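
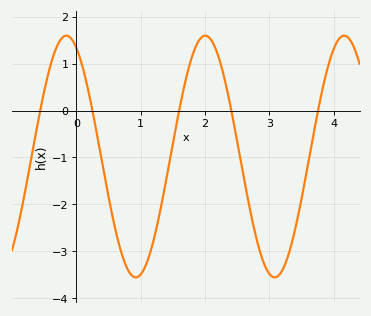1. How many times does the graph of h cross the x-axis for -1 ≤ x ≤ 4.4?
5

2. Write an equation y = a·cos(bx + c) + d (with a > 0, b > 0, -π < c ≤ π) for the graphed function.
y = 2.58cos(2.9x + 0.45) - 0.98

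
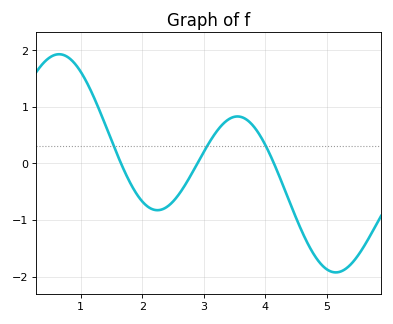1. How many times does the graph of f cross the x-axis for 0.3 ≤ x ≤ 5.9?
3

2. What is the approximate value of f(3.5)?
0.826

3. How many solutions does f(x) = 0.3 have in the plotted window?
3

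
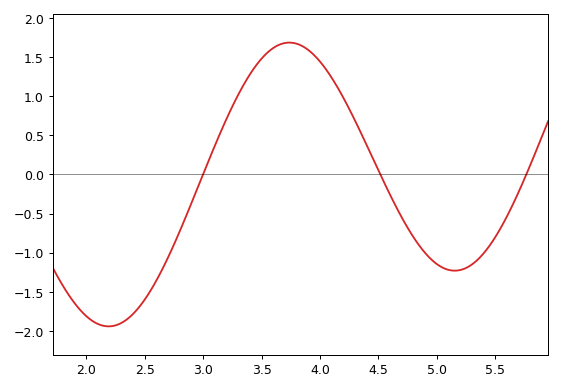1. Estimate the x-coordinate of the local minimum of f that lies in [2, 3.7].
2.2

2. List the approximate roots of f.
3, 4.5, 5.8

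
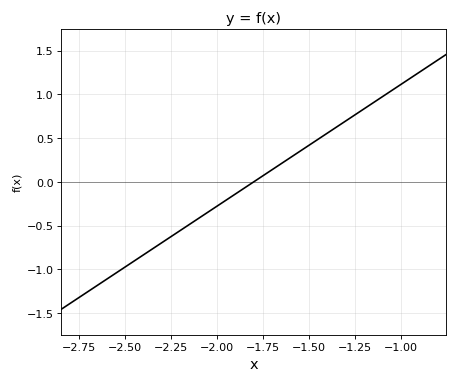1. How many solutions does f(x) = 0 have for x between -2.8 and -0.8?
1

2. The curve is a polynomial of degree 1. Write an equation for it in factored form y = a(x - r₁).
y = 1.39(x + 1.8)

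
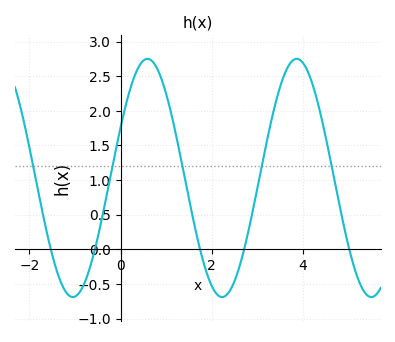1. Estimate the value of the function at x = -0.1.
1.45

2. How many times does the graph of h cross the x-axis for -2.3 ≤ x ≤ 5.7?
5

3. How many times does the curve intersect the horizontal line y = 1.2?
5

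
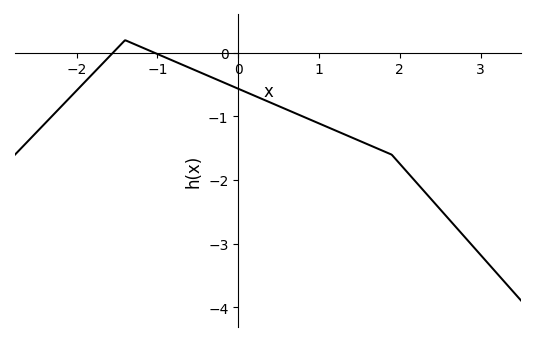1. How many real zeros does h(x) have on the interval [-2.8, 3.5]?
2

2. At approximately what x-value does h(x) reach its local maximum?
-1.4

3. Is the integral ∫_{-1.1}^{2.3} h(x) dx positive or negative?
negative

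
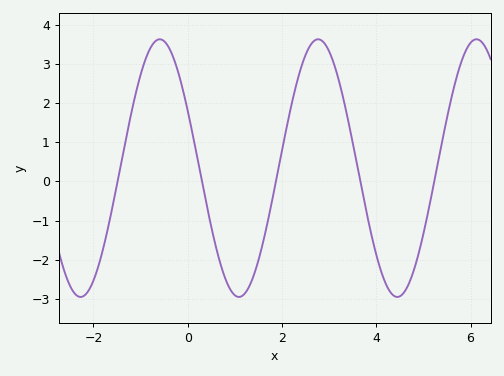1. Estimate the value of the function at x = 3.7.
-0.2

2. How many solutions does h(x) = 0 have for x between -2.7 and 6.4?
5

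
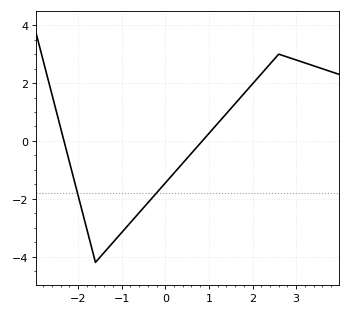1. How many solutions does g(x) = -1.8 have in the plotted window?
2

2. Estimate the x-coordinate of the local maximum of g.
2.6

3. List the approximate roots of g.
-2.32, 0.85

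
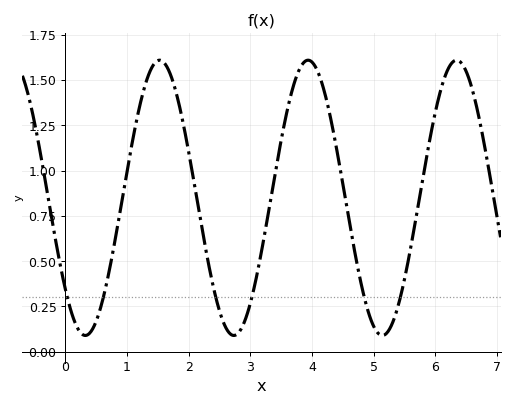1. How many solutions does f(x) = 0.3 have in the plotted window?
6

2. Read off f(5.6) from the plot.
0.58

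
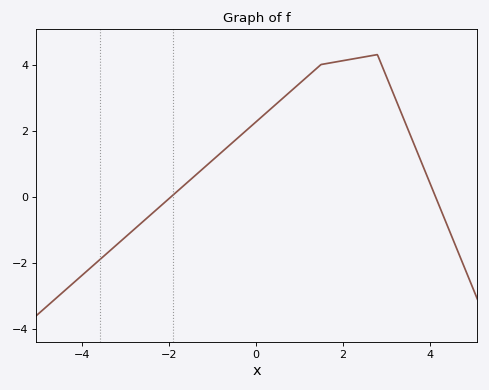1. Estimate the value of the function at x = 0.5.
2.84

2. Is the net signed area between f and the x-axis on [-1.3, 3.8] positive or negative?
positive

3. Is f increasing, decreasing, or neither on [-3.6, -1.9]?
increasing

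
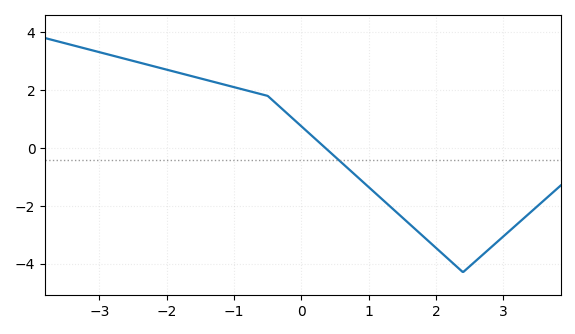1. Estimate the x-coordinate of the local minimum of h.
2.4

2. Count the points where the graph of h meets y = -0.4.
1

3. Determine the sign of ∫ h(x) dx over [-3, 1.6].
positive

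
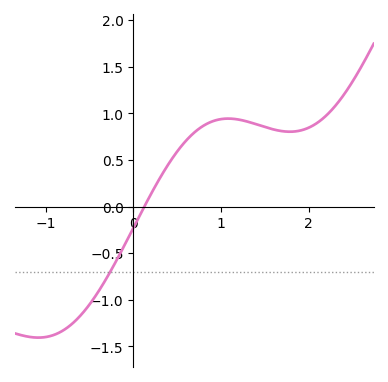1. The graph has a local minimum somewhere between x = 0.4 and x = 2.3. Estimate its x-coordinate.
1.79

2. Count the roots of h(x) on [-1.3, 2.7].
1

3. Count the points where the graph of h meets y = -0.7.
1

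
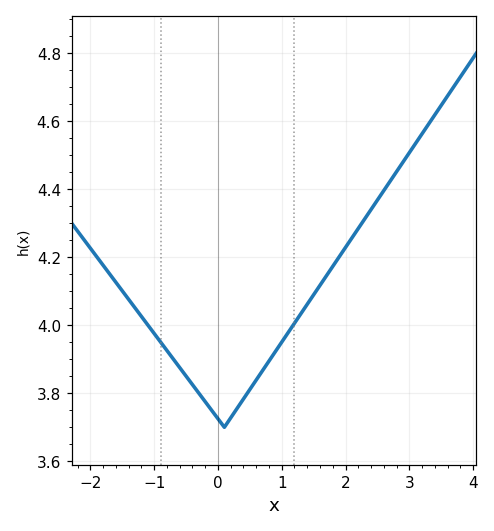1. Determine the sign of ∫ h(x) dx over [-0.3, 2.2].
positive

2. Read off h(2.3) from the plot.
4.32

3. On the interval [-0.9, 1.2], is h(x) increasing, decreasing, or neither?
neither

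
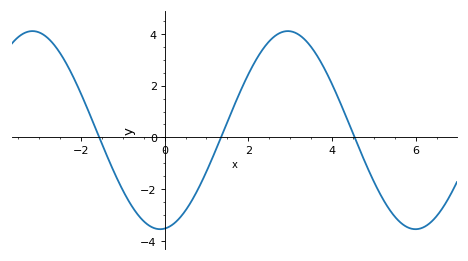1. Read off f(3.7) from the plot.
3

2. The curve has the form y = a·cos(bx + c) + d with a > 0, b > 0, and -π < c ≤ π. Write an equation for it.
y = 3.83cos(1x - 3) + 0.28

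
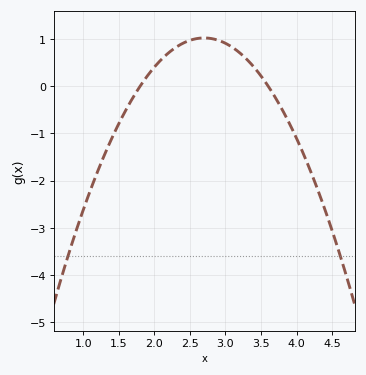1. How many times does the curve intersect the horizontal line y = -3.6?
2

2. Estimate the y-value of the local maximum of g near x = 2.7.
1.02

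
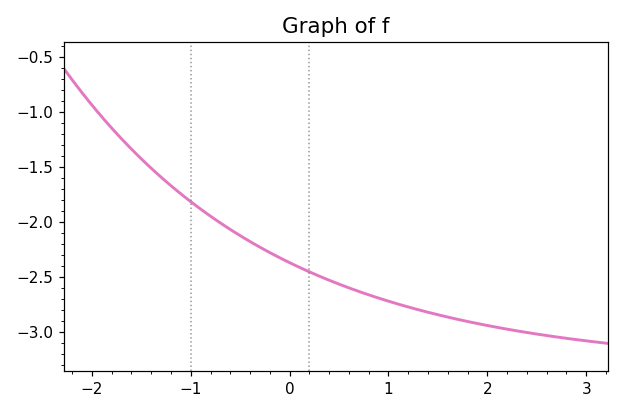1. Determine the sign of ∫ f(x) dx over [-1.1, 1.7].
negative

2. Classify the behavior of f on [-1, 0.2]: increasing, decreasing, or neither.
decreasing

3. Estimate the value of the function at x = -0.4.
-2.2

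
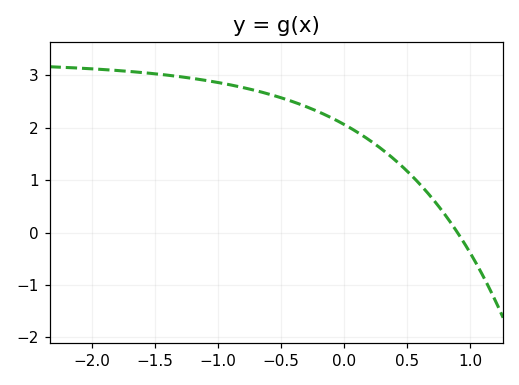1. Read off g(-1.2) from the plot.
2.94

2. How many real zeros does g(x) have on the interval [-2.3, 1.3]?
1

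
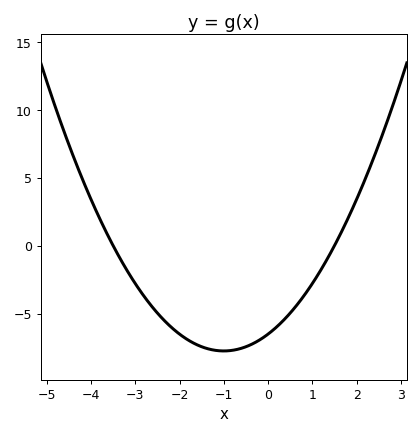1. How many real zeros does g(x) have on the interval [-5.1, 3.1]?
2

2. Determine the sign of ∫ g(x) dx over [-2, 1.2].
negative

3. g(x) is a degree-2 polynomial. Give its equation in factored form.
y = 1.24(x + 3.5)(x - 1.5)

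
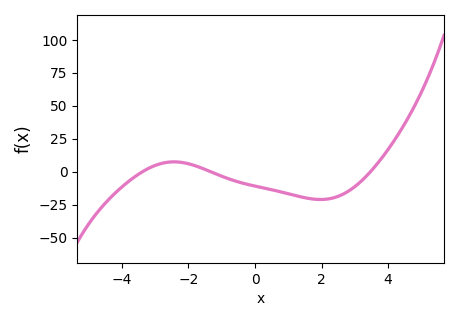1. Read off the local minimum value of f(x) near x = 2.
-22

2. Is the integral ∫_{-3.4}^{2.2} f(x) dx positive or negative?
negative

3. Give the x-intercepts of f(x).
-3.4, -1.4, 3.4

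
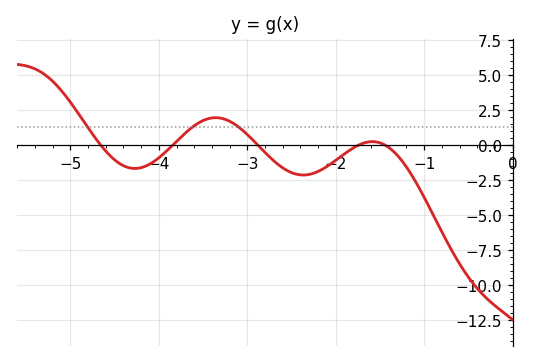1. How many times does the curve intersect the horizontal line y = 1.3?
3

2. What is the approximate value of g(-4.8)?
1.5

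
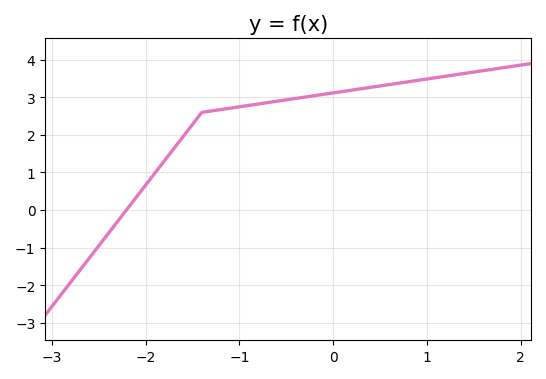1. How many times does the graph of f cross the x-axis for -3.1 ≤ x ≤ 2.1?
1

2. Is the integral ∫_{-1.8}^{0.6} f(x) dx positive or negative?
positive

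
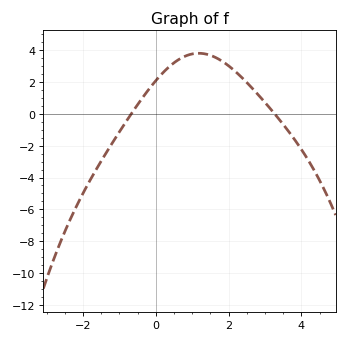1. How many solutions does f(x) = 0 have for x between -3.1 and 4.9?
2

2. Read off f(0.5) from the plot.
3.22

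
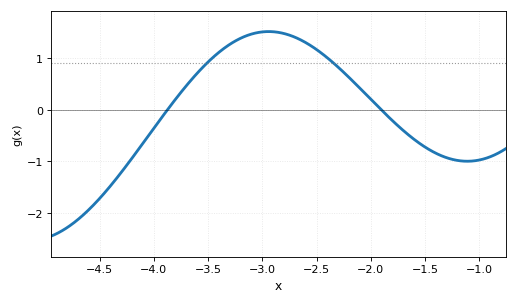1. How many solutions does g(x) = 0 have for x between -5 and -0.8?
2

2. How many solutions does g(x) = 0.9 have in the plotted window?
2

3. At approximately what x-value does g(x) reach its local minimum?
-1.11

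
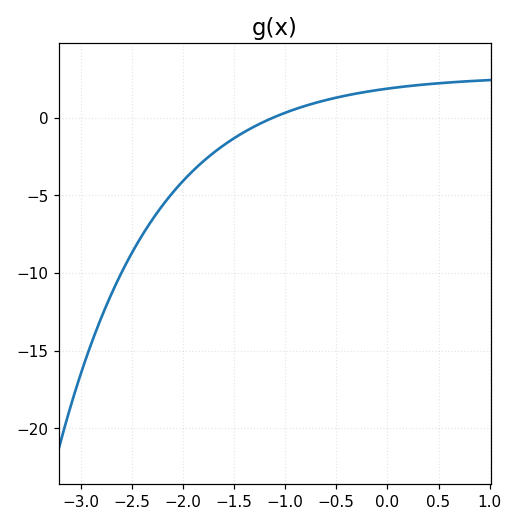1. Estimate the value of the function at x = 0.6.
2.5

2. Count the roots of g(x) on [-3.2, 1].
1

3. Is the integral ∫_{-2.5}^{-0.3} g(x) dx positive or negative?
negative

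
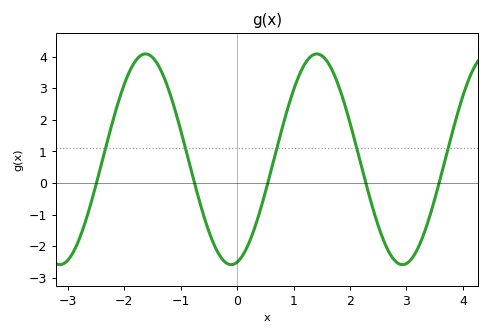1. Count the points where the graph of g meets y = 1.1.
5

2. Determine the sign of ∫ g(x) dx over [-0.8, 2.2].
positive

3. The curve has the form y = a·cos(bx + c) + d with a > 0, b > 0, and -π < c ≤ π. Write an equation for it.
y = 3.34cos(2.07x - 2.92) + 0.75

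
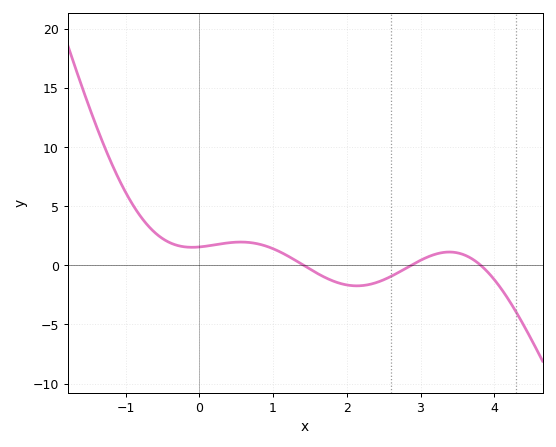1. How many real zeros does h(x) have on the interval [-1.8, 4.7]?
3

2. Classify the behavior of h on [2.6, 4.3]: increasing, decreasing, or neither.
neither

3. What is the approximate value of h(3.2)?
1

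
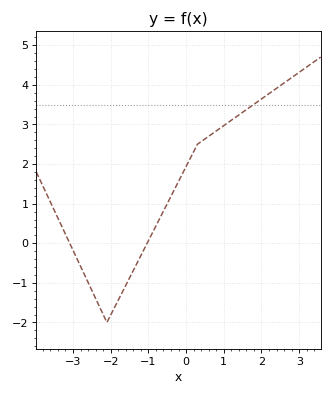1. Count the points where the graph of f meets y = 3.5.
1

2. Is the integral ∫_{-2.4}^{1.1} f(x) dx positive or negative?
positive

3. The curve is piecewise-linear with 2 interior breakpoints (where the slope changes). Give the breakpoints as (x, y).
(-2.1, -2); (0.3, 2.5)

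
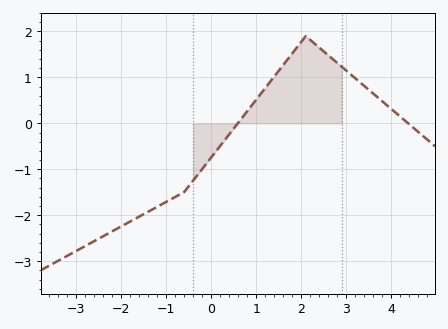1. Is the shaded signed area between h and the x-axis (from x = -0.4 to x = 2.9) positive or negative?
positive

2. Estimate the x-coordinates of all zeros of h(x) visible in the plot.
0.591, 4.37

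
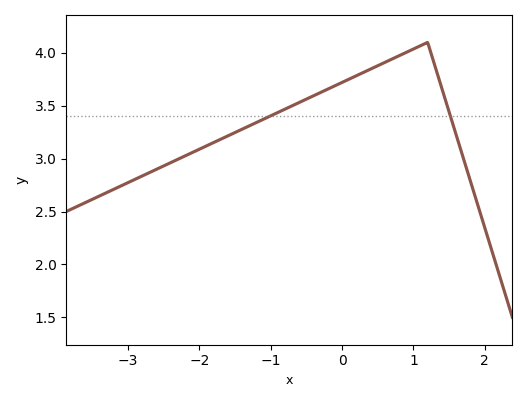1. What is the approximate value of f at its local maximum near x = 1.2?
4.1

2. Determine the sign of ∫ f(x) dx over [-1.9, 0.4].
positive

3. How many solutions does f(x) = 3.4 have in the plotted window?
2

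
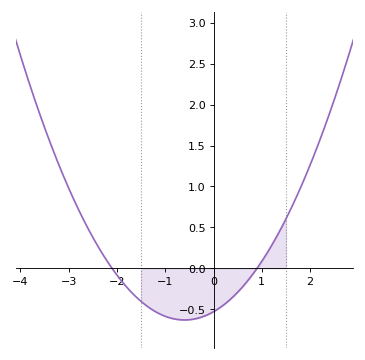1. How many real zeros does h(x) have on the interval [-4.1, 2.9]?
2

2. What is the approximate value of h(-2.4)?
0.277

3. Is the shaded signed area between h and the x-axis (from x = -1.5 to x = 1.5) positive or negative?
negative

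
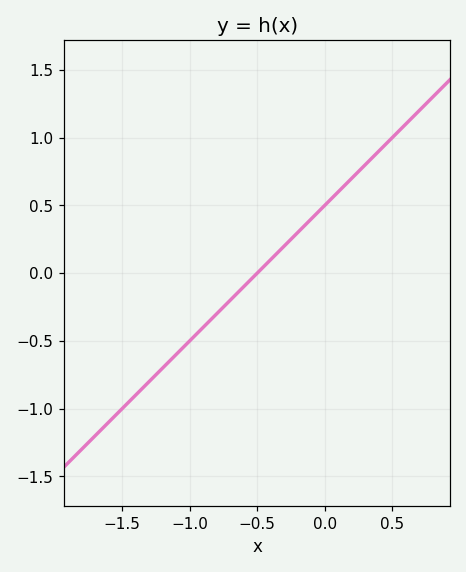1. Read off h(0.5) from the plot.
1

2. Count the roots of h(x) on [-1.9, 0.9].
1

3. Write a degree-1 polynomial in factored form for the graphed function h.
y = 1(x + 0.5)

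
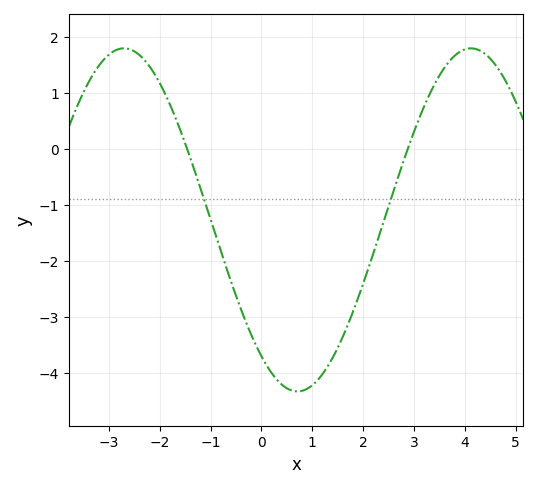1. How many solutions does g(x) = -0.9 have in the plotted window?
2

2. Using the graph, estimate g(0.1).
-3.86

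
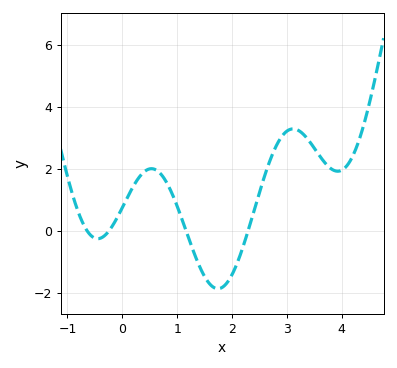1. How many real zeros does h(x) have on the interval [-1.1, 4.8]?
4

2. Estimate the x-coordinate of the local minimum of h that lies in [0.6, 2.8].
1.7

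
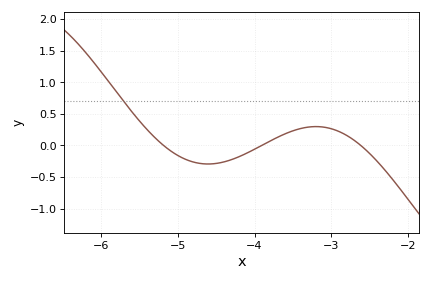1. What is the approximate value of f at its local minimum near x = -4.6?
-0.3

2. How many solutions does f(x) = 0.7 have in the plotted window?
1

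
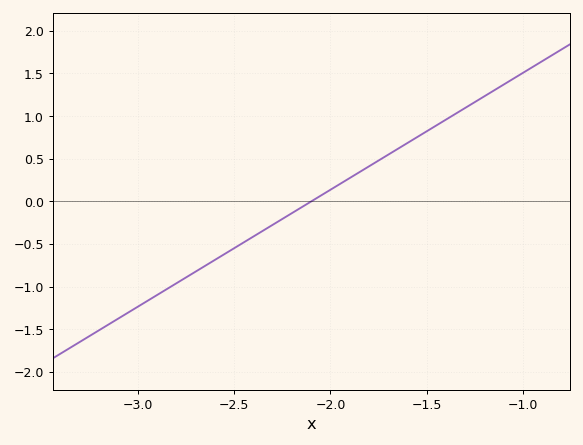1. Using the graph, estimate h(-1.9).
0.25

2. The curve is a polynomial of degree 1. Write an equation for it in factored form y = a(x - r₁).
y = 1.37(x + 2.1)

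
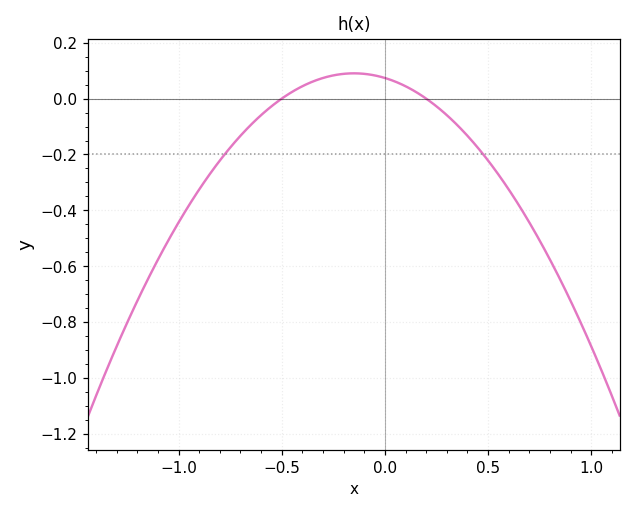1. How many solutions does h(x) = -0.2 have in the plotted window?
2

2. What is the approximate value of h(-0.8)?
-0.222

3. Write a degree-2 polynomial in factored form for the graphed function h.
y = -0.74(x + 0.5)(x - 0.2)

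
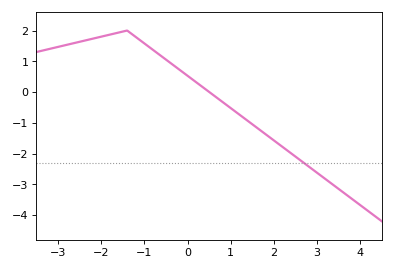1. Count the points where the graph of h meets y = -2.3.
1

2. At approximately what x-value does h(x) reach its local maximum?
-1.4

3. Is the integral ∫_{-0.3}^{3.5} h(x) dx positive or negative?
negative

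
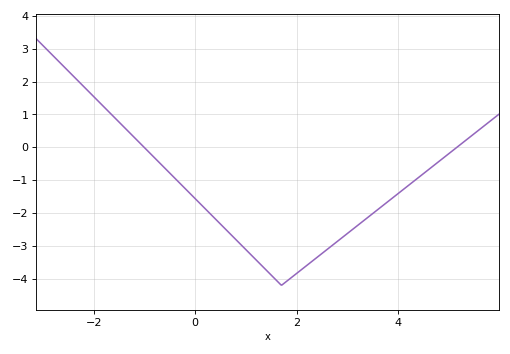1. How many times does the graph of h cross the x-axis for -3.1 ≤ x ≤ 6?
2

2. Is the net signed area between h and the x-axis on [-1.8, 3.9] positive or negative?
negative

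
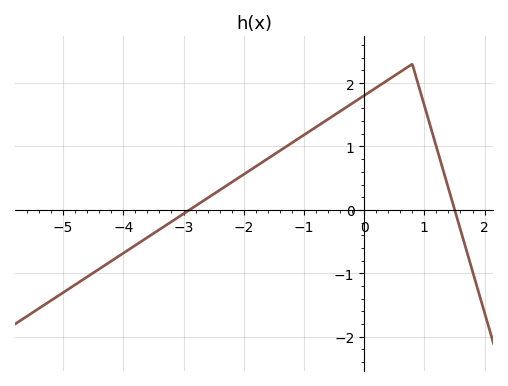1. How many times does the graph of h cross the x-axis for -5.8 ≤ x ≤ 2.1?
2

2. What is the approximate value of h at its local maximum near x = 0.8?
2.3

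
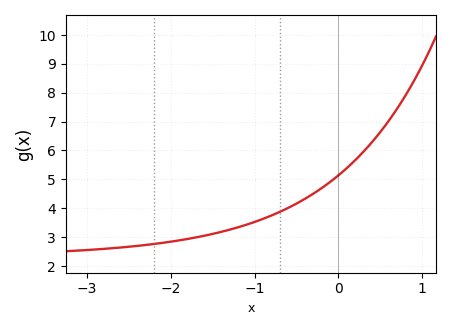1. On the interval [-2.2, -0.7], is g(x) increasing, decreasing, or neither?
increasing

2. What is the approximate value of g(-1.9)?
2.89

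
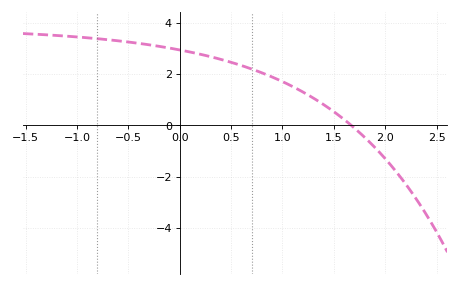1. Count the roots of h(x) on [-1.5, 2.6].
1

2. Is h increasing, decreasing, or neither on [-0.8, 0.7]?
decreasing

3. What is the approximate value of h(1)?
1.8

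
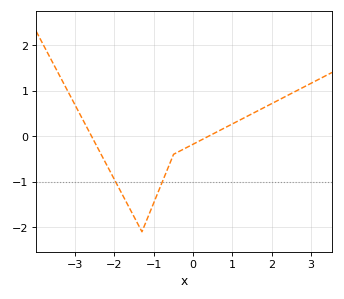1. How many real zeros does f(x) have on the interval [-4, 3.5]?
2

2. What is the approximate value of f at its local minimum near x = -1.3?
-2.1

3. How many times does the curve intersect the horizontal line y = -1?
2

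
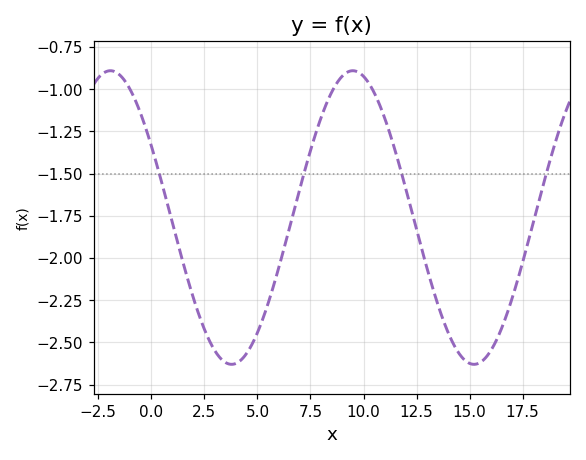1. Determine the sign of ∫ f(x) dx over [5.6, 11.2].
negative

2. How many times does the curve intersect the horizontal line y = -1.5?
4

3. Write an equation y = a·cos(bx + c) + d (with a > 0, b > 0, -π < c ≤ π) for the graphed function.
y = 0.87cos(0.55x + 1.1) - 1.76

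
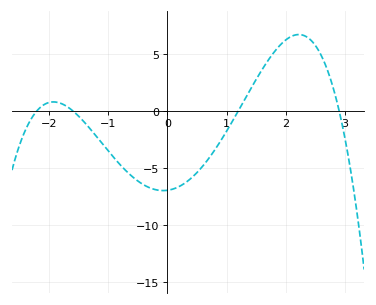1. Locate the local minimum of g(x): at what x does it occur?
-0.1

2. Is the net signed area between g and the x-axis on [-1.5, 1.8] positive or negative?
negative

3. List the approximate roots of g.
-2.2, -1.6, 1.2, 2.9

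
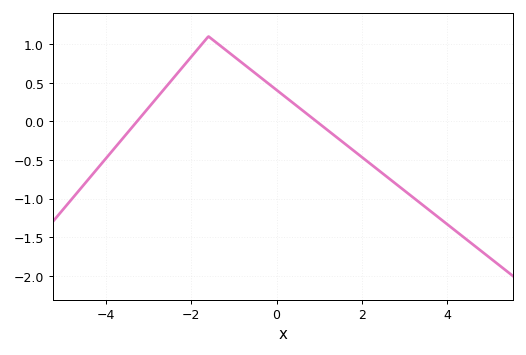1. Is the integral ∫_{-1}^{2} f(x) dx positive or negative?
positive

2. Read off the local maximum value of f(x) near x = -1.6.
1.1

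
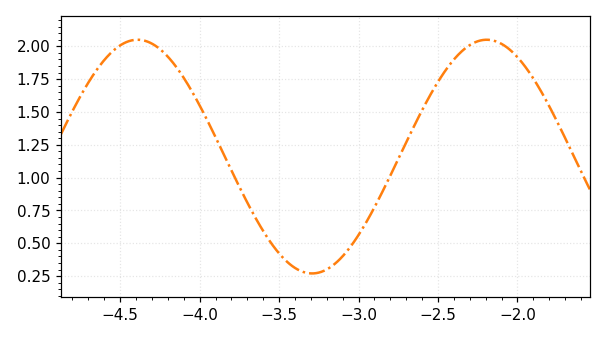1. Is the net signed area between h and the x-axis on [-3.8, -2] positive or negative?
positive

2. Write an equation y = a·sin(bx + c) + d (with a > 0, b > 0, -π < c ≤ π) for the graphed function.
y = 0.89sin(2.86x + 1.56) + 1.16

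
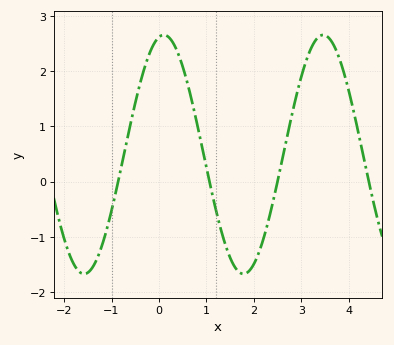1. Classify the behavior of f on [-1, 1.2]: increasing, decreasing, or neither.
neither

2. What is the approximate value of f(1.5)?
-1.38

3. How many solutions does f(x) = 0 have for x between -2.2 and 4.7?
4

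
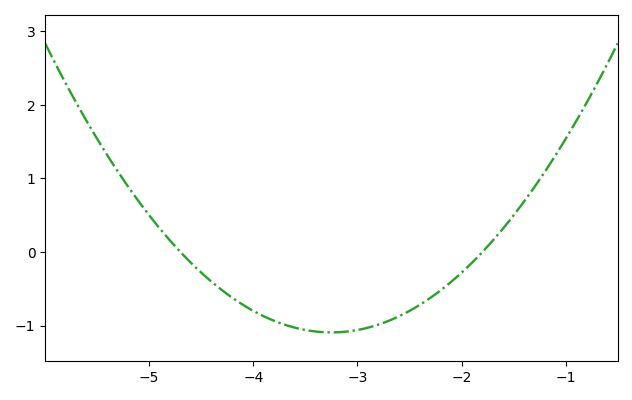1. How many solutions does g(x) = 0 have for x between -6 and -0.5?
2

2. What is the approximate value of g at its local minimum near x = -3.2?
-1.09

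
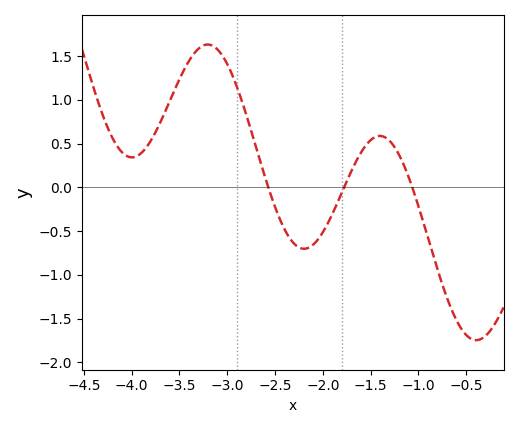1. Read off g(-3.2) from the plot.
1.63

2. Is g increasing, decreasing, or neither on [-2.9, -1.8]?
neither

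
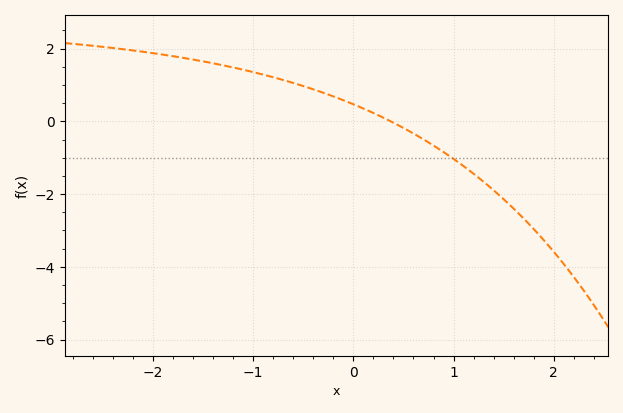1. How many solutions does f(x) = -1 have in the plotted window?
1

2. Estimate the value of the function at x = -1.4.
1.6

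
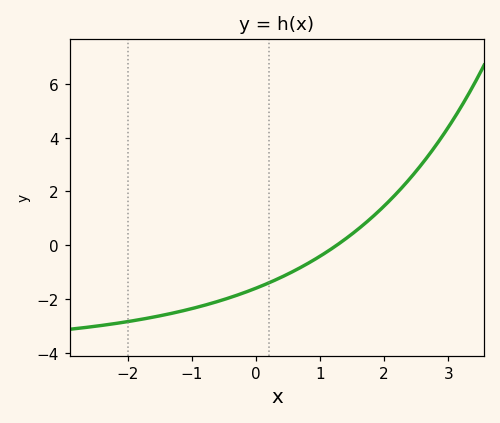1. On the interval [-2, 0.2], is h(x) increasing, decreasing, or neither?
increasing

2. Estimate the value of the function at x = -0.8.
-2.2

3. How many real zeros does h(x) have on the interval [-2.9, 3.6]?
1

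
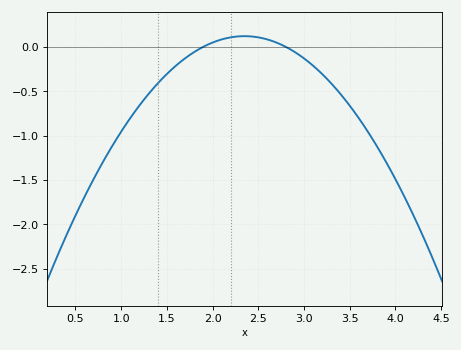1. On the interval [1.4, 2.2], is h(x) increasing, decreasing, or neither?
increasing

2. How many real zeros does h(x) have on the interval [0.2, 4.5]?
2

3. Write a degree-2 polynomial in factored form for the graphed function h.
y = -0.59(x - 1.9)(x - 2.8)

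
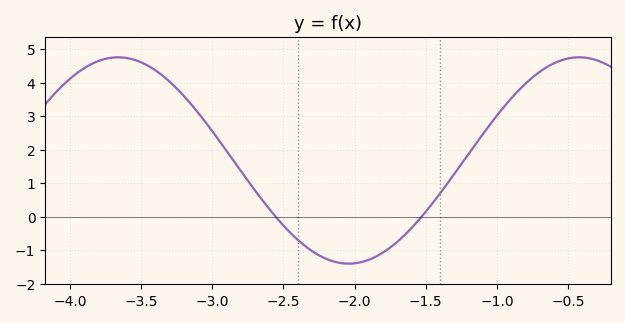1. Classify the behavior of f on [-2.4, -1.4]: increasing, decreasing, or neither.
neither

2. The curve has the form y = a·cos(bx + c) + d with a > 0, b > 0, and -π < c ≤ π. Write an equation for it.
y = 3.08cos(1.9x + 0.82) + 1.68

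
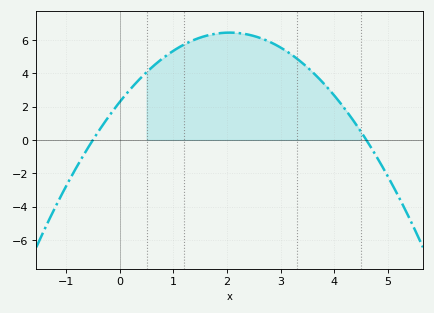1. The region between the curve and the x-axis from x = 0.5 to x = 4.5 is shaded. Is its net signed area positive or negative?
positive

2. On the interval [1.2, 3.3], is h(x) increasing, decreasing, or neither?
neither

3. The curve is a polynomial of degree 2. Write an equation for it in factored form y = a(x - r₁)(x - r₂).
y = -0.99(x + 0.5)(x - 4.6)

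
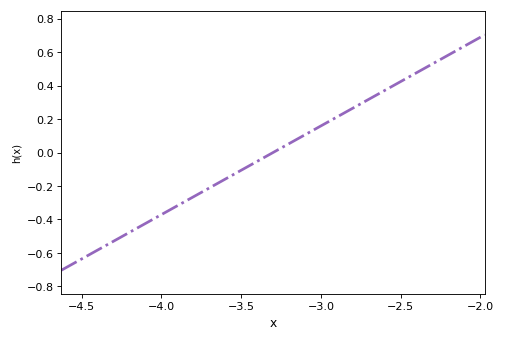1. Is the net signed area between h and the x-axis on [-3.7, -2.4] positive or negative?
positive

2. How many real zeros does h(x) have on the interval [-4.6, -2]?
1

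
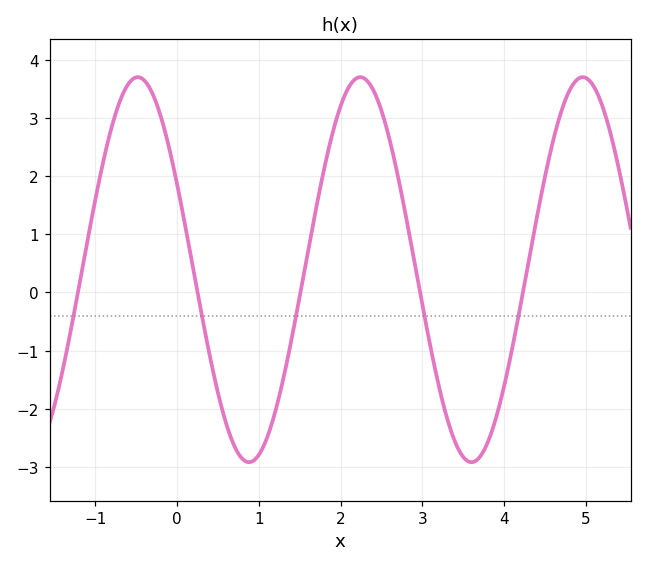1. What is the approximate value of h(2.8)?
1.3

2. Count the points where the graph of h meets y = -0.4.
5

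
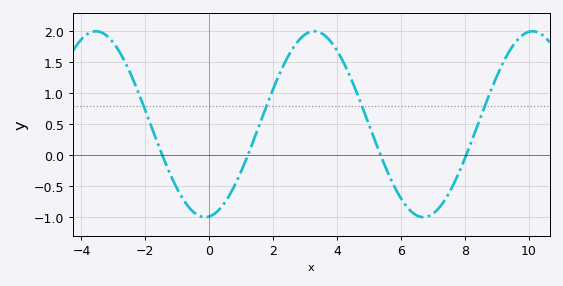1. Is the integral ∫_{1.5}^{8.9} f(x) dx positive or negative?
positive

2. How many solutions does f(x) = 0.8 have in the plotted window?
4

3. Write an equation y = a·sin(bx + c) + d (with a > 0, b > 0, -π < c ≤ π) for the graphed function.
y = 1.5sin(0.92x - 1.4) + 0.5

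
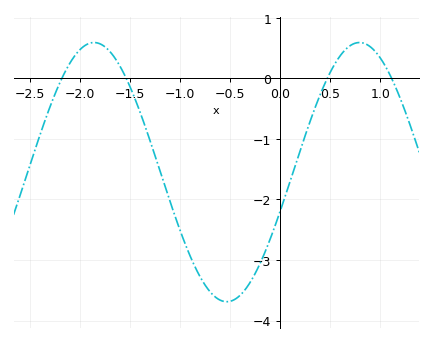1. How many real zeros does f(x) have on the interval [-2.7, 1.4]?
4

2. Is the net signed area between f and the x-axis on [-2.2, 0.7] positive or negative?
negative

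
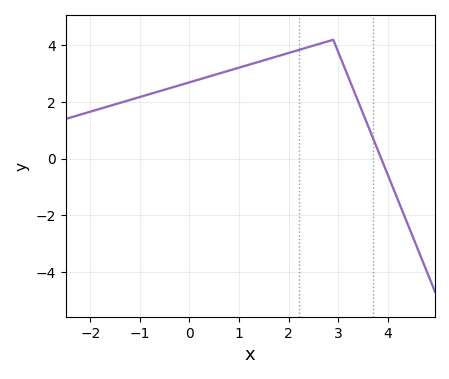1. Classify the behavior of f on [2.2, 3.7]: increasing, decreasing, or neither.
neither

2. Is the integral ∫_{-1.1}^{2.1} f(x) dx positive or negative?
positive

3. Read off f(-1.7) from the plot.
1.81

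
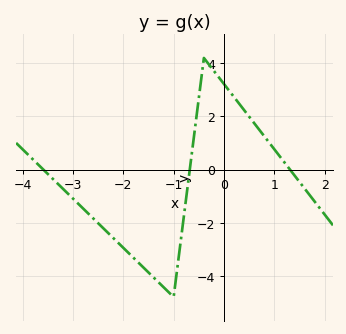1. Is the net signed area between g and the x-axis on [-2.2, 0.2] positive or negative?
negative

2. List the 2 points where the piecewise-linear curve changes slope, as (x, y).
(-1, -4.8); (-0.4, 4.2)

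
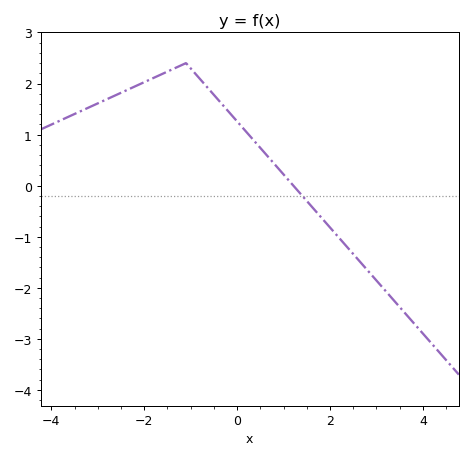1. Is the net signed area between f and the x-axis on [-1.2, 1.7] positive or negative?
positive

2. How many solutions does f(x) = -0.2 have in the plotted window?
1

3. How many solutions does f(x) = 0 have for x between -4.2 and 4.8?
1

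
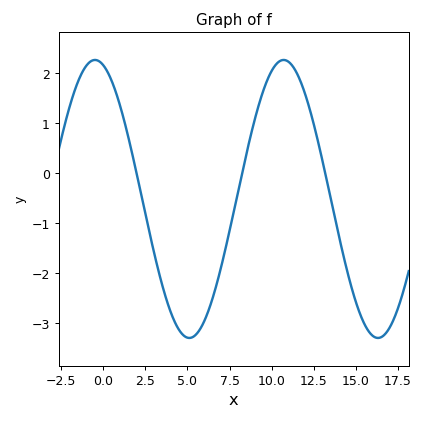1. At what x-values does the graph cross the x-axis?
1.97, 8.25, 13.2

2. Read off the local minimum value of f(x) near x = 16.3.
-3.3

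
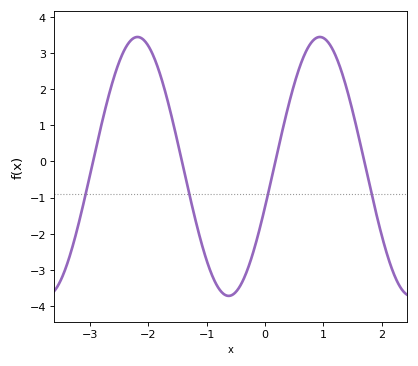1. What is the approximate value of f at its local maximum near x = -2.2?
3.4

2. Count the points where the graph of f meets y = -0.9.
4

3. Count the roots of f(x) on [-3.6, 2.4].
4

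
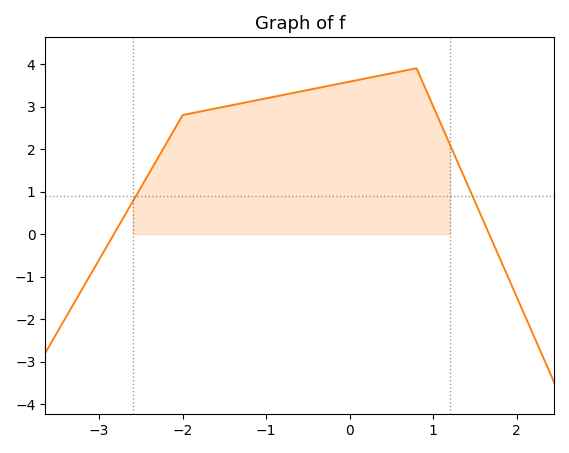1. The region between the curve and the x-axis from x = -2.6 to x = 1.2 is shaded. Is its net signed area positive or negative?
positive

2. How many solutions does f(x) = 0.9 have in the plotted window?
2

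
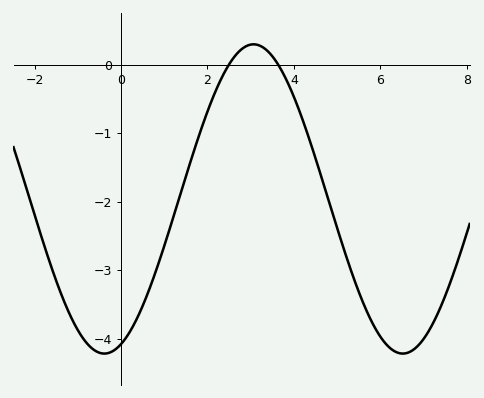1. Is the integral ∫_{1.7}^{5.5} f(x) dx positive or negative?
negative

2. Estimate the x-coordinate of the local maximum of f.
3.06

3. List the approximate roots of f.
2.49, 3.64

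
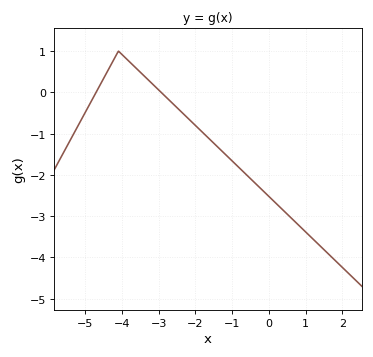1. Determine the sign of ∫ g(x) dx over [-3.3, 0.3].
negative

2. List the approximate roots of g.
-4.71, -2.94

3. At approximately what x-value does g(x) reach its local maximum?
-4.1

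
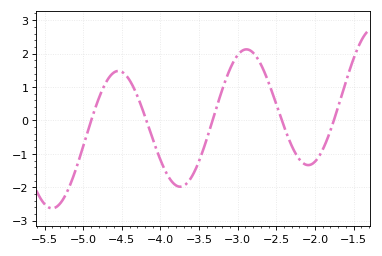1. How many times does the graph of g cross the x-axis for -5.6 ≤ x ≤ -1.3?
5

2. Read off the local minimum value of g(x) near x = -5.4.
-2.63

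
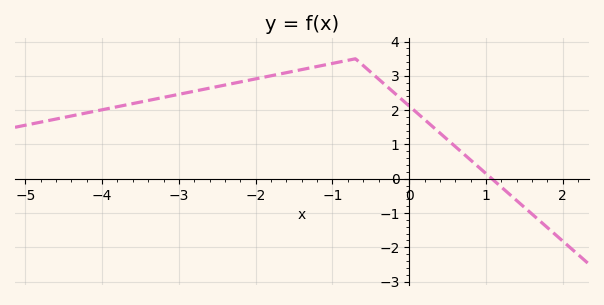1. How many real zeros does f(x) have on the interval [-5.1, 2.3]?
1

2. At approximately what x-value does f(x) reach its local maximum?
-0.7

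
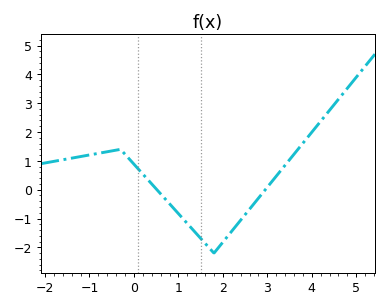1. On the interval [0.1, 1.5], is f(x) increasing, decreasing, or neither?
decreasing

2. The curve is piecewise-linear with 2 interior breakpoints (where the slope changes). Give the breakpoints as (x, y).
(-0.3, 1.4); (1.8, -2.2)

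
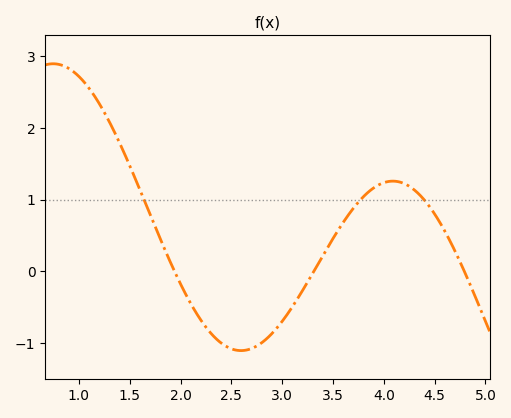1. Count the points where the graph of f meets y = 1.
3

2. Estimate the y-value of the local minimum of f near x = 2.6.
-1.1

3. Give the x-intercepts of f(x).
1.9, 3.3, 4.8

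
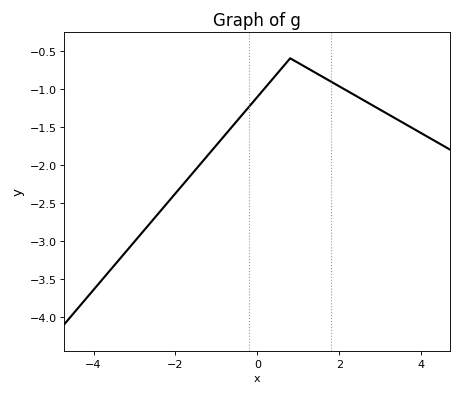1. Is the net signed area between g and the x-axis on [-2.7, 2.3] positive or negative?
negative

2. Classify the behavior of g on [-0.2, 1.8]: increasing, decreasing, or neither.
neither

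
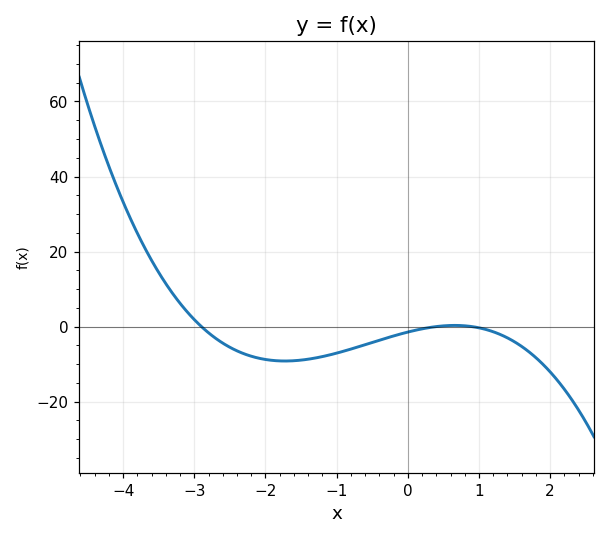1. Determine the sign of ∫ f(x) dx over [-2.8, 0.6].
negative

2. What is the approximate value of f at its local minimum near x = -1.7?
-10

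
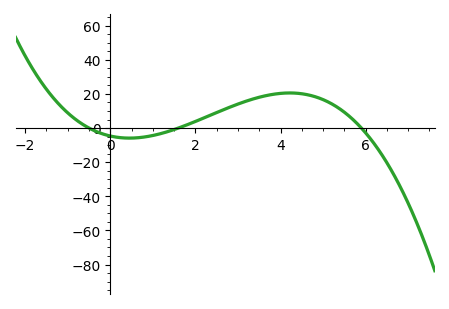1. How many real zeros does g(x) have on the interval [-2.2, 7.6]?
3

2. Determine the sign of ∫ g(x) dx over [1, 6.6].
positive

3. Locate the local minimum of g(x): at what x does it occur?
0.4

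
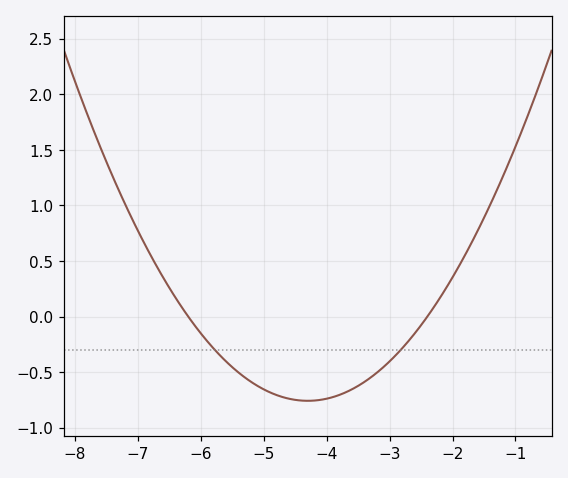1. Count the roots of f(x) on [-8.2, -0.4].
2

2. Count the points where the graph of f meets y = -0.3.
2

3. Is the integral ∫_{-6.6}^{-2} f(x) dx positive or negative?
negative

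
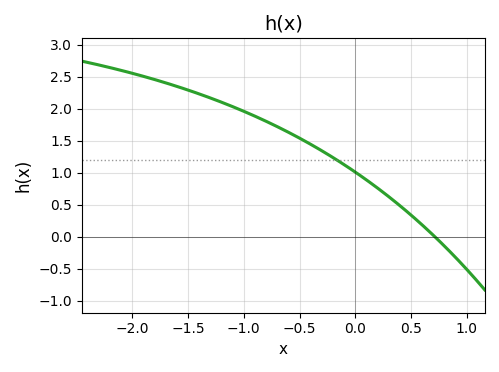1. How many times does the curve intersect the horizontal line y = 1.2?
1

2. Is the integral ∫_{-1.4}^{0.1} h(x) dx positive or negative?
positive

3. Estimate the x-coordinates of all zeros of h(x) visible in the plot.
0.7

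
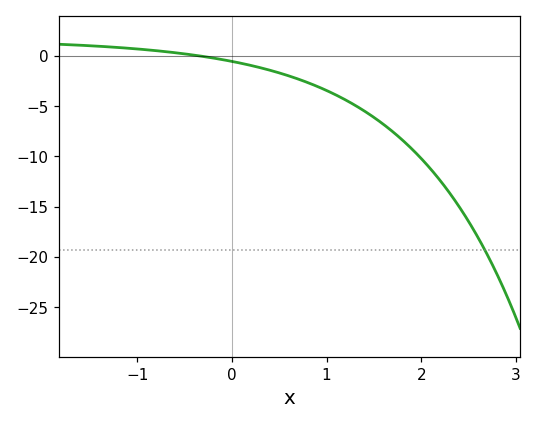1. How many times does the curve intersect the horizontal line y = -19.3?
1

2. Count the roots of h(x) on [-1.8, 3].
1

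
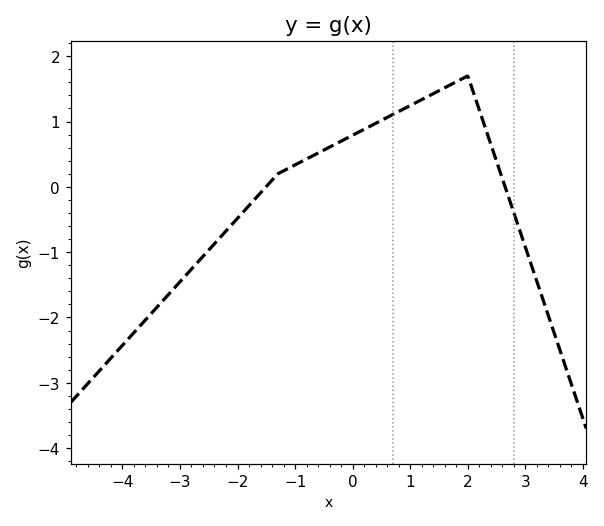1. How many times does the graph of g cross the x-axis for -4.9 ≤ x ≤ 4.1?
2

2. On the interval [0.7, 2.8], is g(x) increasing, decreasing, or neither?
neither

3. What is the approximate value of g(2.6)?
0.124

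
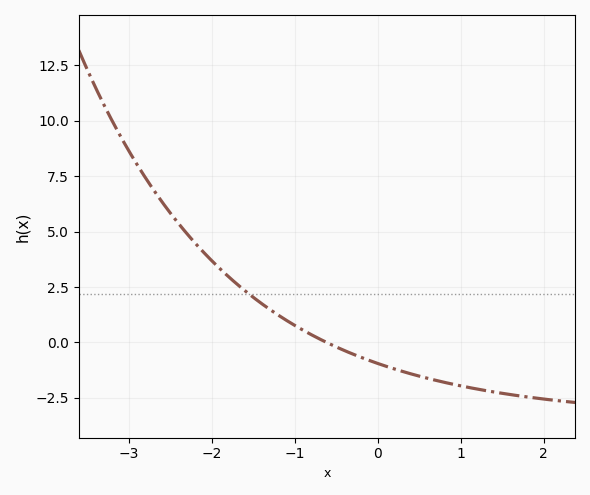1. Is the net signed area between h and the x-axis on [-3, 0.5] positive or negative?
positive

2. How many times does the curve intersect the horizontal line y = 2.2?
1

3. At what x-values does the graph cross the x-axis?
-0.618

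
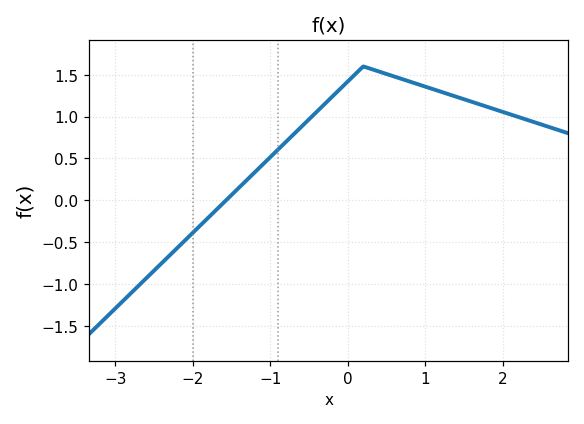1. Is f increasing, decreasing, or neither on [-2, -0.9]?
increasing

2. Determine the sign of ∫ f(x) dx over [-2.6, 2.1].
positive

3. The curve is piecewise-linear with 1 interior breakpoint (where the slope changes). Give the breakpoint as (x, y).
(0.2, 1.6)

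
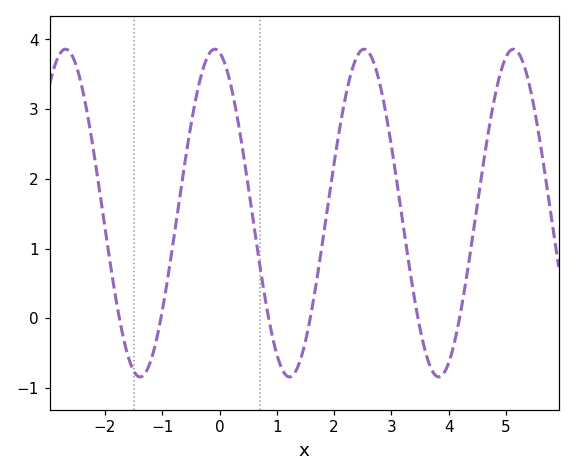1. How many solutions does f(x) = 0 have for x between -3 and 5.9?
6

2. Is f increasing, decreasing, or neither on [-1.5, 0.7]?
neither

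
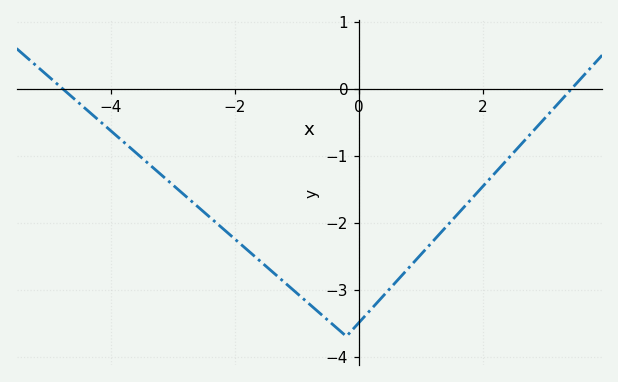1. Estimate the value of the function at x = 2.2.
-1.3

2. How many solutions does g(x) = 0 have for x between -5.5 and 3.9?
2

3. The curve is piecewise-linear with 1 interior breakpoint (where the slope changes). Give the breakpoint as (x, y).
(-0.2, -3.7)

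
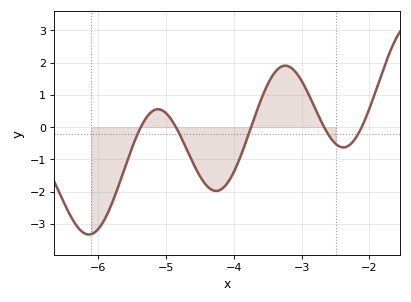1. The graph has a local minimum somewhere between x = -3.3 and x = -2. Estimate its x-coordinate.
-2.38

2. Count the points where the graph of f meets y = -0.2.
5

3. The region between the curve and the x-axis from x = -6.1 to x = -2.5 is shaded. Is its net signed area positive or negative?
negative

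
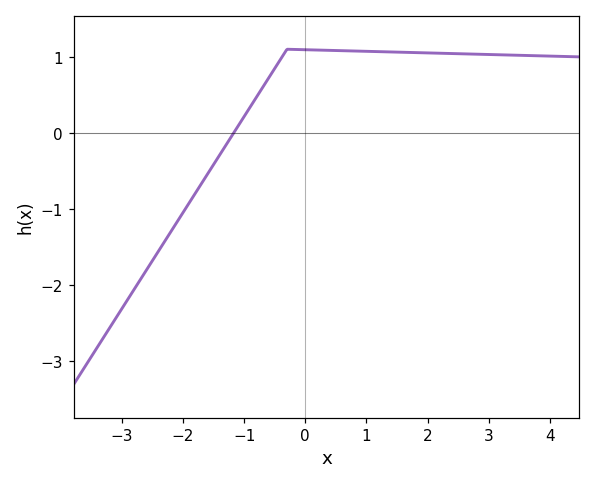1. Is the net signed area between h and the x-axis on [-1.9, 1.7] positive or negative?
positive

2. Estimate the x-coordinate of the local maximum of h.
-0.2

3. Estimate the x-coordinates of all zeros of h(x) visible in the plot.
-1.2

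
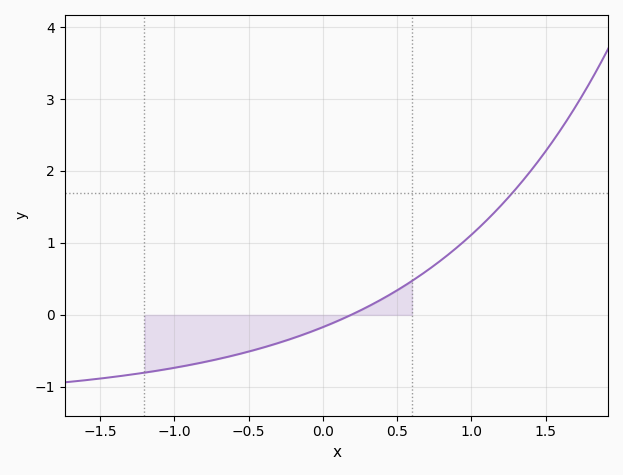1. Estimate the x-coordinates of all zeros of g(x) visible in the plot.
0.2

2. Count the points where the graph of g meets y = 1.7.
1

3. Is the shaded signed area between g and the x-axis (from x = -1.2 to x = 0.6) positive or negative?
negative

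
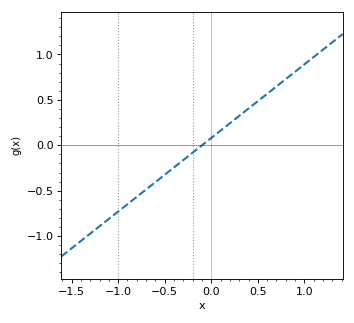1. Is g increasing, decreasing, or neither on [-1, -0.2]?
increasing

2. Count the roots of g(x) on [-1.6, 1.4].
1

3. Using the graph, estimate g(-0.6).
-0.405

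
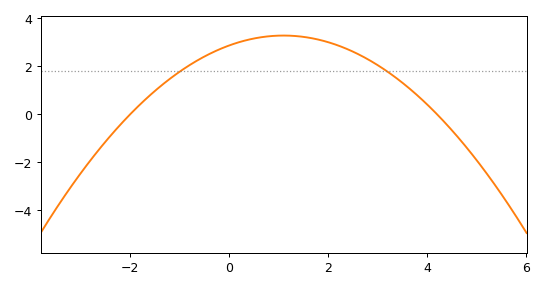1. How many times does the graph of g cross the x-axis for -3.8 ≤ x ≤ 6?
2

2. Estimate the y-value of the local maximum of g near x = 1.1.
3.2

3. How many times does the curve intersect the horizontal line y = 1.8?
2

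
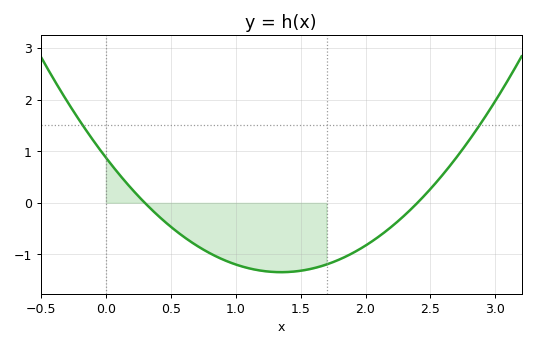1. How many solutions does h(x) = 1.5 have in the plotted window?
2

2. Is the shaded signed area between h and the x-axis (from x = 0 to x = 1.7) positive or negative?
negative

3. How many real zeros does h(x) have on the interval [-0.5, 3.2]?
2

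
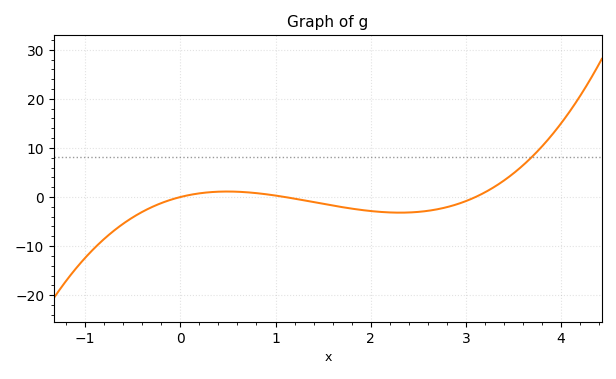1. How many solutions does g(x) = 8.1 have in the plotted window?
1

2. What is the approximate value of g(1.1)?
0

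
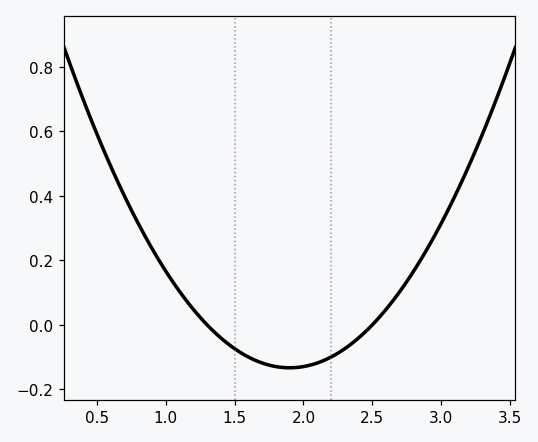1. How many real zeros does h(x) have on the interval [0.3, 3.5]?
2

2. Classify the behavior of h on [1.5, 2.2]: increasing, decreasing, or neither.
neither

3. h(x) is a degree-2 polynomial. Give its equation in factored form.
y = 0.37(x - 1.3)(x - 2.5)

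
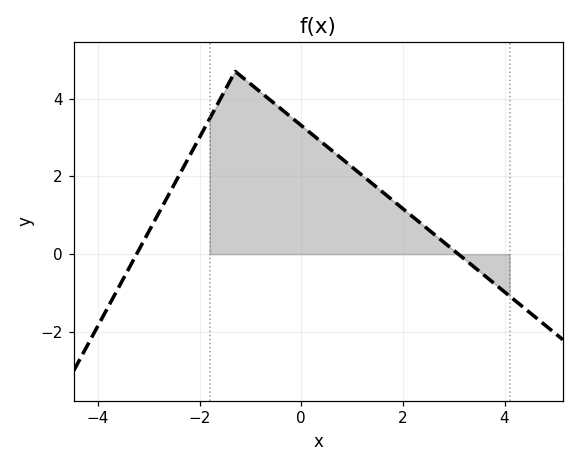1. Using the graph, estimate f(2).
1.2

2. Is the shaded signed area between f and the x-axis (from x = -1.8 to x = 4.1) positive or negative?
positive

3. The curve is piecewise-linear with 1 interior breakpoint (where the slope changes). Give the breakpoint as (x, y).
(-1.3, 4.7)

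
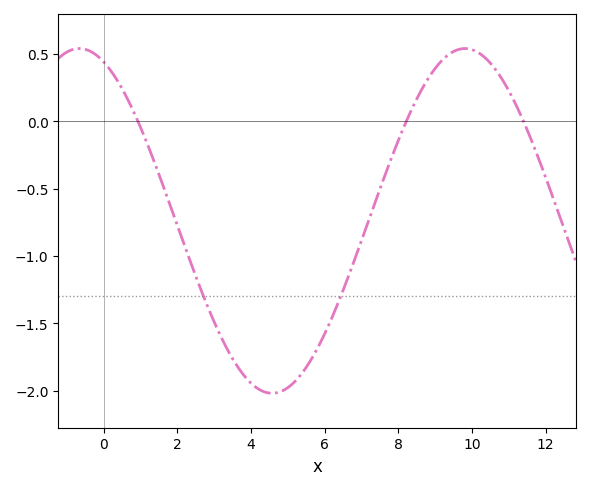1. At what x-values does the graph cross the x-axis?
0.925, 8.22, 11.4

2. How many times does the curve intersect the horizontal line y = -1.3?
2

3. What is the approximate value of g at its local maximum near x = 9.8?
0.54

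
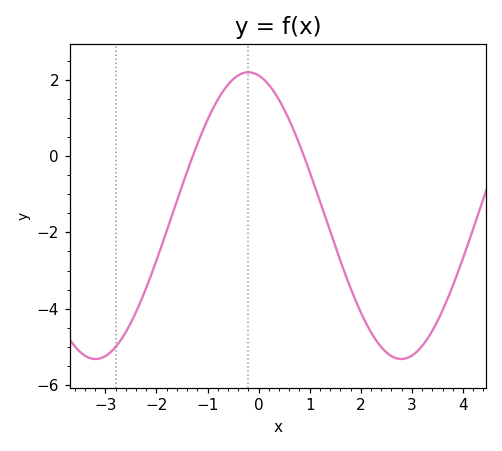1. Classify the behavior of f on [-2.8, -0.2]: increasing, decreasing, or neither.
increasing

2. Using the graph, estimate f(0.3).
1.69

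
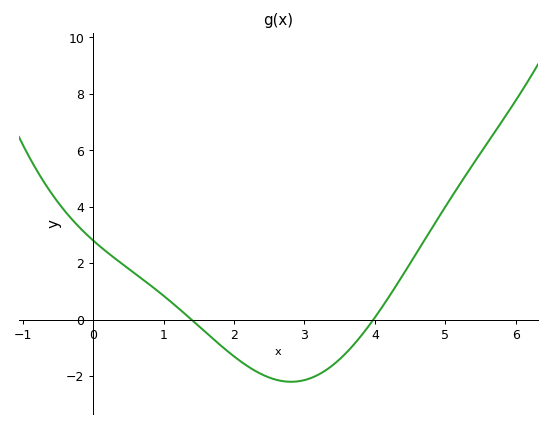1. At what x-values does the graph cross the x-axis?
1.4, 4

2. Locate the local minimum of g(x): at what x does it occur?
2.8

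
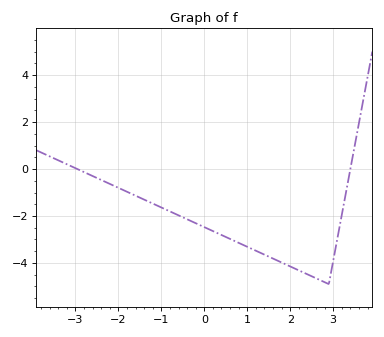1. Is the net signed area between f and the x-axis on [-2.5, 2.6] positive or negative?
negative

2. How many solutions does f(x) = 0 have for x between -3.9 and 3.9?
2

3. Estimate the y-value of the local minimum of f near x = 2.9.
-4.8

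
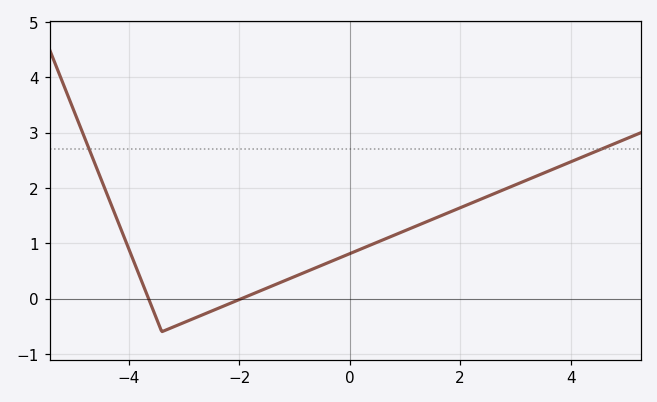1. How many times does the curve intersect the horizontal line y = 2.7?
2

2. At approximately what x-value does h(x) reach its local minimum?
-3.4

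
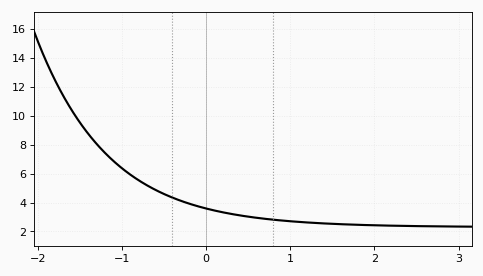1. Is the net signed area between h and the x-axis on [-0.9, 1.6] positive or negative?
positive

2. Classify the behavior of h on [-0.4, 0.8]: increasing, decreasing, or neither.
decreasing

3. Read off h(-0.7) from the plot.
5.2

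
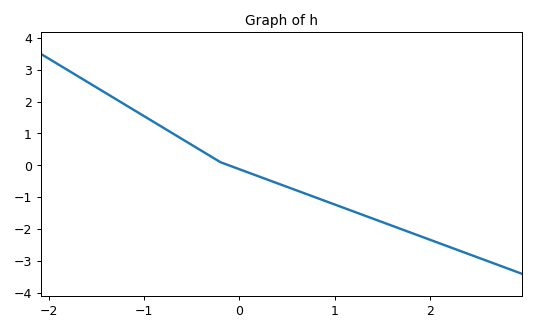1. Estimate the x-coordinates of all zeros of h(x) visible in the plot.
-0.1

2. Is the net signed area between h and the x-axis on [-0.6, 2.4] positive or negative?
negative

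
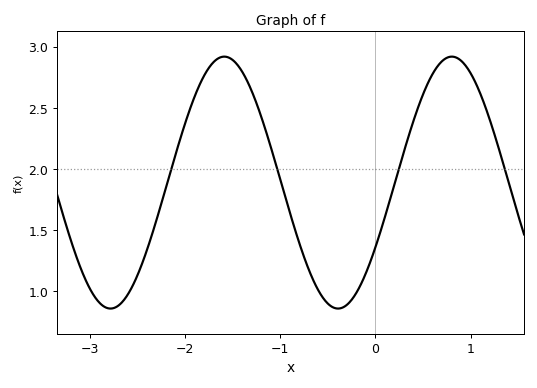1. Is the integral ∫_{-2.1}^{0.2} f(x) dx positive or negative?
positive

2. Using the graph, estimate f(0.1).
1.61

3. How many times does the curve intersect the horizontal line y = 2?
4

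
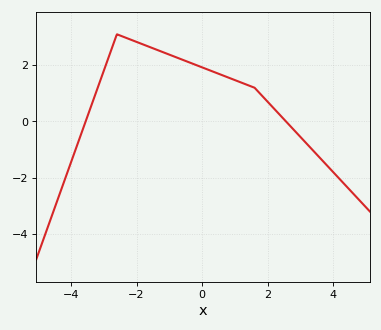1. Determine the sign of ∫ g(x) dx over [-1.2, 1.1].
positive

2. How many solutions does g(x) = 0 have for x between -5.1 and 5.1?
2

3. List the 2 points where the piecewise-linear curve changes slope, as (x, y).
(-2.6, 3.1); (1.6, 1.2)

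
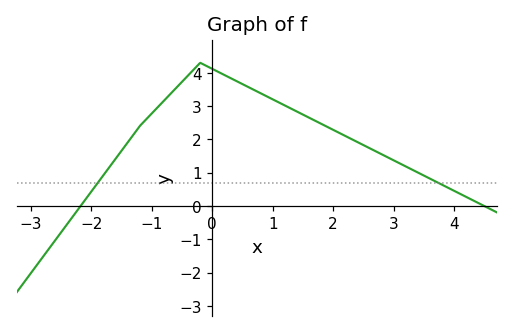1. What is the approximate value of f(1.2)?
3.02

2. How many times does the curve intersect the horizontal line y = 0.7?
2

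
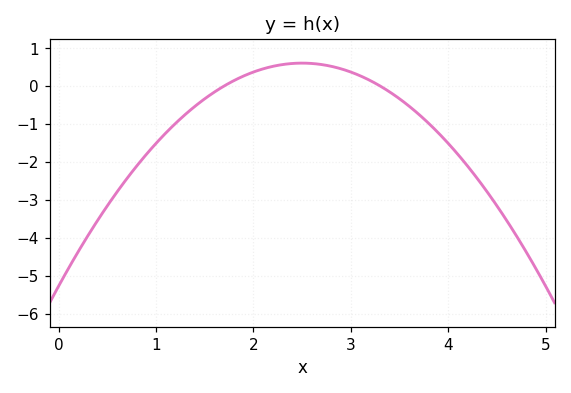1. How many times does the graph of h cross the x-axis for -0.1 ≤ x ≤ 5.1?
2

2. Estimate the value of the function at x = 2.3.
0.6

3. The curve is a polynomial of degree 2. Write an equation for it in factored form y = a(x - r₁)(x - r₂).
y = -0.94(x - 1.7)(x - 3.3)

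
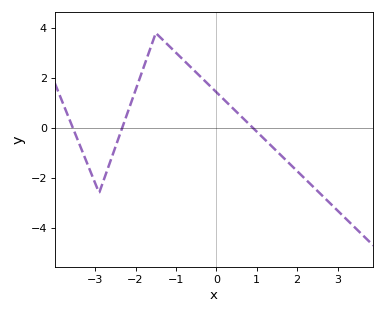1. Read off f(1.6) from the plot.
-1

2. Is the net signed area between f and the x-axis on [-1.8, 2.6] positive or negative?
positive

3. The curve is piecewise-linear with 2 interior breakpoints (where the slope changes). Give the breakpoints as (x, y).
(-2.9, -2.6); (-1.5, 3.8)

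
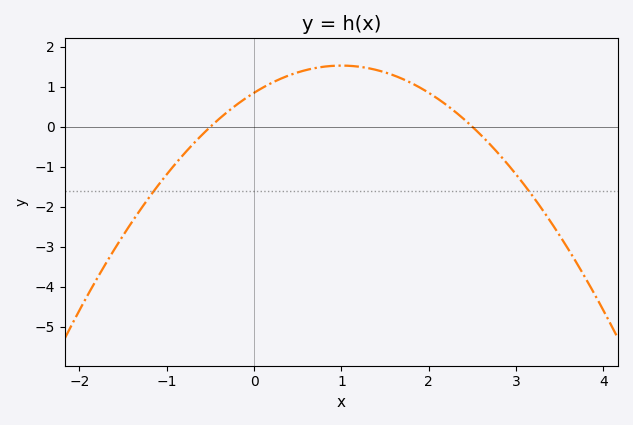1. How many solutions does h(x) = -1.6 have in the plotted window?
2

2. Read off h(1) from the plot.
1.53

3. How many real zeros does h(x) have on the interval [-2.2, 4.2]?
2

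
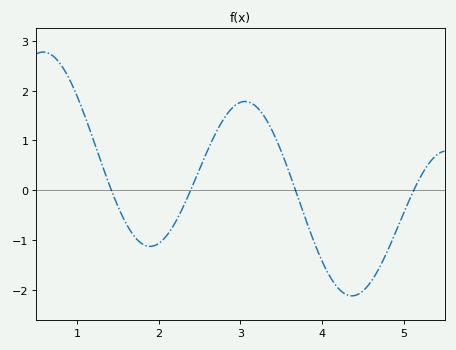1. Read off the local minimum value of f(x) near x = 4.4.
-2.11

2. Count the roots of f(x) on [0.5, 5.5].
4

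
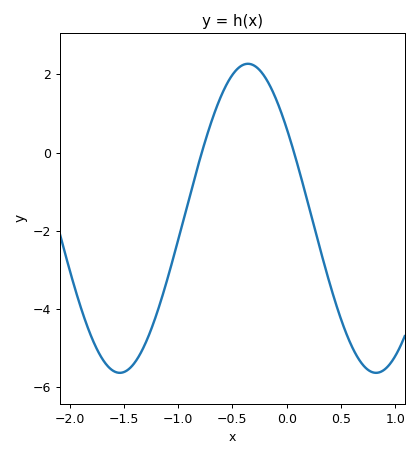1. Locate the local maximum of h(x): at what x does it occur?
-0.35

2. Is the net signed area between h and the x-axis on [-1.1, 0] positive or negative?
positive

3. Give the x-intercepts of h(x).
-0.8, 0.05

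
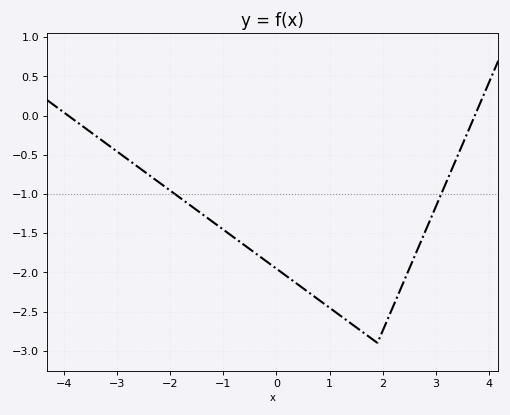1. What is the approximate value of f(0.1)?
-2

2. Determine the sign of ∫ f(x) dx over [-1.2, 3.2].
negative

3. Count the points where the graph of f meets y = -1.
2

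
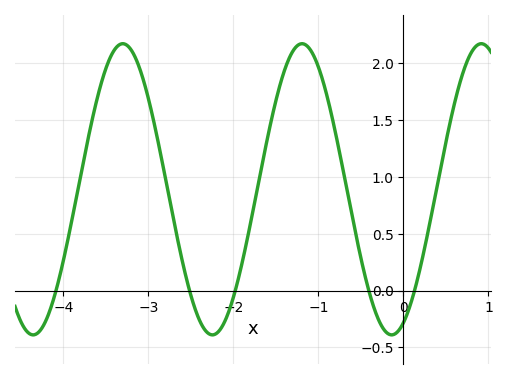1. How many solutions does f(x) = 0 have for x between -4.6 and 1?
5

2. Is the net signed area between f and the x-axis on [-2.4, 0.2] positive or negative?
positive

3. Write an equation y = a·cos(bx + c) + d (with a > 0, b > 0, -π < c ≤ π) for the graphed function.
y = 1.28cos(2.98x - 2.73) + 0.89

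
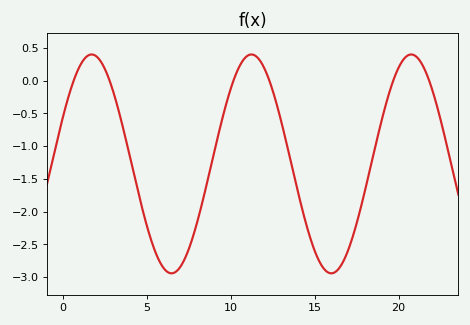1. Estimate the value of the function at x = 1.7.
0.4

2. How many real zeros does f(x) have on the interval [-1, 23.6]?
6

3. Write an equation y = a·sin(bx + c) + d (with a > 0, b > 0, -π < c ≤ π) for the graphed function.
y = 1.67sin(0.66x + 0.44) - 1.27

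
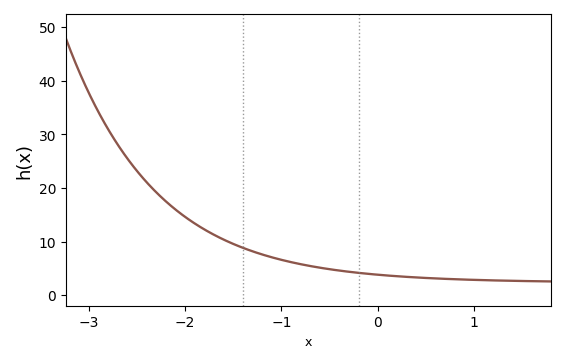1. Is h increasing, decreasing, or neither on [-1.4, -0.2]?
decreasing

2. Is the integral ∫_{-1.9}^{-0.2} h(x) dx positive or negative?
positive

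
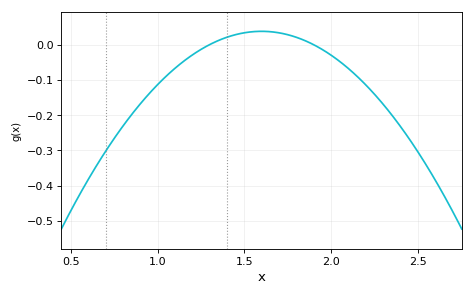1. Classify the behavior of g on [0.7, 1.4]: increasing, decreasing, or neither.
increasing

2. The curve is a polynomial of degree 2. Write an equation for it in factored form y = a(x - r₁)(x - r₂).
y = -0.42(x - 1.3)(x - 1.9)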